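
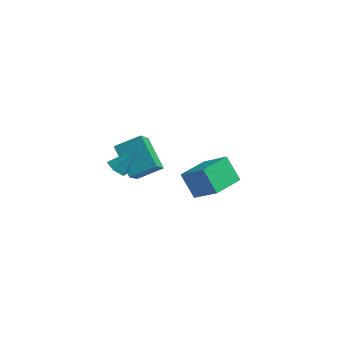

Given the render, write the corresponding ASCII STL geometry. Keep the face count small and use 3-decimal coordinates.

solid 
facet normal -0.565 0.641 0.520
outer loop
vertex -2.451 2.198 -2.612
vertex -1.304 2.793 -2.1
vertex -2.424 3.472 -4.153
endloop
endfacet
facet normal -0.825 -0.428 -0.369
outer loop
vertex -1.396 2.307 -5.1
vertex -2.451 2.198 -2.612
vertex -2.424 3.472 -4.153
endloop
endfacet
facet normal -0.565 0.640 0.520
outer loop
vertex -2.424 3.472 -4.153
vertex -1.304 2.793 -2.1
vertex -1.278 4.068 -3.641
endloop
endfacet
facet normal 0.013 0.637 -0.770
outer loop
vertex -1.278 4.068 -3.641
vertex -1.396 2.307 -5.1
vertex -2.424 3.472 -4.153
endloop
endfacet
facet normal -0.013 -0.638 0.770
outer loop
vertex -2.451 2.198 -2.612
vertex -0.276 1.628 -3.047
vertex -1.304 2.793 -2.1
endloop
endfacet
facet normal -0.825 -0.429 -0.369
outer loop
vertex -1.422 1.032 -3.559
vertex -2.451 2.198 -2.612
vertex -1.396 2.307 -5.1
endloop
endfacet
facet normal -0.013 -0.637 0.771
outer loop
vertex -1.422 1.032 -3.559
vertex -0.276 1.628 -3.047
vertex -2.451 2.198 -2.612
endloop
endfacet
facet normal 0.825 0.428 0.368
outer loop
vertex -1.304 2.793 -2.1
vertex -0.276 1.628 -3.047
vertex -1.278 4.068 -3.641
endloop
endfacet
facet normal 0.013 0.637 -0.770
outer loop
vertex -0.249 2.902 -4.588
vertex -1.396 2.307 -5.1
vertex -1.278 4.068 -3.641
endloop
endfacet
facet normal 0.825 0.429 0.369
outer loop
vertex -1.278 4.068 -3.641
vertex -0.276 1.628 -3.047
vertex -0.249 2.902 -4.588
endloop
endfacet
facet normal 0.565 -0.641 -0.520
outer loop
vertex -0.249 2.902 -4.588
vertex -1.422 1.032 -3.559
vertex -1.396 2.307 -5.1
endloop
endfacet
facet normal 0.565 -0.641 -0.520
outer loop
vertex -0.276 1.628 -3.047
vertex -1.422 1.032 -3.559
vertex -0.249 2.902 -4.588
endloop
endfacet
facet normal -0.545 -0.453 -0.706
outer loop
vertex -0.747 -1.861 0.077
vertex -1.183 -1.905 0.442
vertex -1.134 -1.445 0.109
endloop
endfacet
facet normal 0.641 0.630 -0.439
outer loop
vertex -0.747 -1.861 0.077
vertex -1.134 -1.445 0.109
vertex -0.397 -1.255 1.458
endloop
endfacet
facet normal -0.546 -0.452 -0.705
outer loop
vertex -1.134 -1.445 0.109
vertex -1.183 -1.905 0.442
vertex -1.57 -1.488 0.474
endloop
endfacet
facet normal -0.147 0.987 -0.059
outer loop
vertex -1.134 -1.445 0.109
vertex -1.57 -1.488 0.474
vertex -0.397 -1.255 1.458
endloop
endfacet
facet normal -0.545 -0.451 -0.707
outer loop
vertex -1.57 -1.488 0.474
vertex -1.183 -1.905 0.442
vertex -1.619 -1.949 0.806
endloop
endfacet
facet normal -0.612 0.504 0.610
outer loop
vertex -1.57 -1.488 0.474
vertex -1.619 -1.949 0.806
vertex -0.397 -1.255 1.458
endloop
endfacet
facet normal -0.544 -0.452 -0.707
outer loop
vertex -1.619 -1.949 0.806
vertex -1.183 -1.905 0.442
vertex -1.231 -2.366 0.774
endloop
endfacet
facet normal -0.287 -0.336 0.897
outer loop
vertex -1.619 -1.949 0.806
vertex -1.231 -2.366 0.774
vertex -0.397 -1.255 1.458
endloop
endfacet
facet normal -0.545 -0.452 -0.706
outer loop
vertex -1.231 -2.366 0.774
vertex -1.183 -1.905 0.442
vertex -0.795 -2.322 0.409
endloop
endfacet
facet normal 0.502 -0.694 0.516
outer loop
vertex -1.231 -2.366 0.774
vertex -0.795 -2.322 0.409
vertex -0.397 -1.255 1.458
endloop
endfacet
facet normal -0.545 -0.452 -0.706
outer loop
vertex -0.795 -2.322 0.409
vertex -1.183 -1.905 0.442
vertex -0.747 -1.861 0.077
endloop
endfacet
facet normal 0.966 -0.210 -0.152
outer loop
vertex -0.795 -2.322 0.409
vertex -0.747 -1.861 0.077
vertex -0.397 -1.255 1.458
endloop
endfacet
facet normal -0.644 0.297 -0.706
outer loop
vertex 1.771 -2.38 1.212
vertex 2.527 -1.156 1.037
vertex 2.499 -2.96 0.304
endloop
endfacet
facet normal -0.522 -0.844 0.121
outer loop
vertex 3.593 -3.464 1.503
vertex 1.771 -2.38 1.212
vertex 2.499 -2.96 0.304
endloop
endfacet
facet normal -0.644 0.297 -0.705
outer loop
vertex 2.499 -2.96 0.304
vertex 2.527 -1.156 1.037
vertex 3.255 -1.735 0.129
endloop
endfacet
facet normal 0.560 -0.445 -0.698
outer loop
vertex 3.255 -1.735 0.129
vertex 3.593 -3.464 1.503
vertex 2.499 -2.96 0.304
endloop
endfacet
facet normal -0.560 0.446 0.698
outer loop
vertex 1.771 -2.38 1.212
vertex 3.621 -1.66 2.236
vertex 2.527 -1.156 1.037
endloop
endfacet
facet normal -0.522 -0.845 0.120
outer loop
vertex 2.865 -2.885 2.411
vertex 1.771 -2.38 1.212
vertex 3.593 -3.464 1.503
endloop
endfacet
facet normal -0.560 0.445 0.699
outer loop
vertex 2.865 -2.885 2.411
vertex 3.621 -1.66 2.236
vertex 1.771 -2.38 1.212
endloop
endfacet
facet normal 0.521 0.845 -0.121
outer loop
vertex 2.527 -1.156 1.037
vertex 3.621 -1.66 2.236
vertex 3.255 -1.735 0.129
endloop
endfacet
facet normal 0.560 -0.446 -0.699
outer loop
vertex 4.349 -2.24 1.328
vertex 3.593 -3.464 1.503
vertex 3.255 -1.735 0.129
endloop
endfacet
facet normal 0.522 0.844 -0.121
outer loop
vertex 3.255 -1.735 0.129
vertex 3.621 -1.66 2.236
vertex 4.349 -2.24 1.328
endloop
endfacet
facet normal 0.644 -0.297 0.705
outer loop
vertex 4.349 -2.24 1.328
vertex 2.865 -2.885 2.411
vertex 3.593 -3.464 1.503
endloop
endfacet
facet normal 0.644 -0.296 0.705
outer loop
vertex 3.621 -1.66 2.236
vertex 2.865 -2.885 2.411
vertex 4.349 -2.24 1.328
endloop
endfacet

endsolid


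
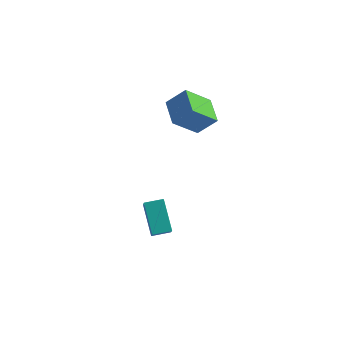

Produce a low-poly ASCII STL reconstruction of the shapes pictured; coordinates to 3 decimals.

solid 
facet normal -0.514 -0.512 0.688
outer loop
vertex 3.89 -1.572 2.222
vertex 3.161 -0.479 2.49
vertex 3.101 -1.895 1.392
endloop
endfacet
facet normal 0.544 -0.815 -0.200
outer loop
vertex 3.939 -1.061 0.27
vertex 3.89 -1.572 2.222
vertex 3.101 -1.895 1.392
endloop
endfacet
facet normal -0.514 -0.512 0.688
outer loop
vertex 3.101 -1.895 1.392
vertex 3.161 -0.479 2.49
vertex 2.372 -0.803 1.66
endloop
endfacet
facet normal -0.663 -0.272 -0.697
outer loop
vertex 2.372 -0.803 1.66
vertex 3.939 -1.061 0.27
vertex 3.101 -1.895 1.392
endloop
endfacet
facet normal 0.663 0.271 0.697
outer loop
vertex 3.89 -1.572 2.222
vertex 3.999 0.355 1.368
vertex 3.161 -0.479 2.49
endloop
endfacet
facet normal 0.545 -0.815 -0.200
outer loop
vertex 4.728 -0.737 1.1
vertex 3.89 -1.572 2.222
vertex 3.939 -1.061 0.27
endloop
endfacet
facet normal 0.663 0.272 0.697
outer loop
vertex 4.728 -0.737 1.1
vertex 3.999 0.355 1.368
vertex 3.89 -1.572 2.222
endloop
endfacet
facet normal -0.544 0.815 0.199
outer loop
vertex 3.161 -0.479 2.49
vertex 3.999 0.355 1.368
vertex 2.372 -0.803 1.66
endloop
endfacet
facet normal -0.663 -0.271 -0.697
outer loop
vertex 3.21 0.032 0.538
vertex 3.939 -1.061 0.27
vertex 2.372 -0.803 1.66
endloop
endfacet
facet normal -0.544 0.815 0.200
outer loop
vertex 2.372 -0.803 1.66
vertex 3.999 0.355 1.368
vertex 3.21 0.032 0.538
endloop
endfacet
facet normal 0.514 0.512 -0.688
outer loop
vertex 3.21 0.032 0.538
vertex 4.728 -0.737 1.1
vertex 3.939 -1.061 0.27
endloop
endfacet
facet normal 0.514 0.512 -0.688
outer loop
vertex 3.999 0.355 1.368
vertex 4.728 -0.737 1.1
vertex 3.21 0.032 0.538
endloop
endfacet
facet normal -0.842 -0.526 -0.121
outer loop
vertex 3.432 -5.128 -3.352
vertex 2.673 -4.156 -2.287
vertex 2.943 -4.036 -4.697
endloop
endfacet
facet normal 0.466 -0.596 -0.654
outer loop
vertex 3.667 -3.584 -4.593
vertex 3.432 -5.128 -3.352
vertex 2.943 -4.036 -4.697
endloop
endfacet
facet normal -0.842 -0.525 -0.121
outer loop
vertex 2.943 -4.036 -4.697
vertex 2.673 -4.156 -2.287
vertex 2.184 -3.064 -3.631
endloop
endfacet
facet normal -0.272 0.607 -0.747
outer loop
vertex 2.184 -3.064 -3.631
vertex 3.667 -3.584 -4.593
vertex 2.943 -4.036 -4.697
endloop
endfacet
facet normal 0.271 -0.607 0.747
outer loop
vertex 3.432 -5.128 -3.352
vertex 3.397 -3.704 -2.183
vertex 2.673 -4.156 -2.287
endloop
endfacet
facet normal 0.465 -0.596 -0.654
outer loop
vertex 4.156 -4.676 -3.249
vertex 3.432 -5.128 -3.352
vertex 3.667 -3.584 -4.593
endloop
endfacet
facet normal 0.272 -0.607 0.747
outer loop
vertex 4.156 -4.676 -3.249
vertex 3.397 -3.704 -2.183
vertex 3.432 -5.128 -3.352
endloop
endfacet
facet normal -0.466 0.596 0.654
outer loop
vertex 2.673 -4.156 -2.287
vertex 3.397 -3.704 -2.183
vertex 2.184 -3.064 -3.631
endloop
endfacet
facet normal -0.272 0.606 -0.747
outer loop
vertex 2.908 -2.612 -3.528
vertex 3.667 -3.584 -4.593
vertex 2.184 -3.064 -3.631
endloop
endfacet
facet normal -0.466 0.597 0.654
outer loop
vertex 2.184 -3.064 -3.631
vertex 3.397 -3.704 -2.183
vertex 2.908 -2.612 -3.528
endloop
endfacet
facet normal 0.842 0.526 0.121
outer loop
vertex 2.908 -2.612 -3.528
vertex 4.156 -4.676 -3.249
vertex 3.667 -3.584 -4.593
endloop
endfacet
facet normal 0.842 0.526 0.120
outer loop
vertex 3.397 -3.704 -2.183
vertex 4.156 -4.676 -3.249
vertex 2.908 -2.612 -3.528
endloop
endfacet

endsolid


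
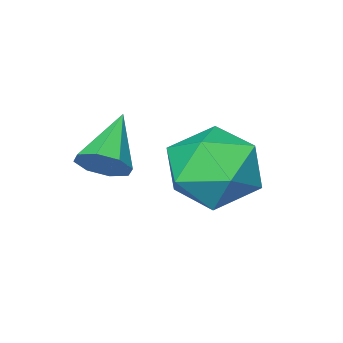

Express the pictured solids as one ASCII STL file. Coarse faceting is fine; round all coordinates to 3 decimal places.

solid 
facet normal 0.693 0.435 -0.575
outer loop
vertex 2.827 -0.208 0.033
vertex 2.564 -0.373 -0.409
vertex 2.547 0.068 -0.096
endloop
endfacet
facet normal -0.019 0.407 0.913
outer loop
vertex 2.827 -0.208 0.033
vertex 2.547 0.068 -0.096
vertex 1.676 -0.927 0.329
endloop
endfacet
facet normal 0.694 0.435 -0.575
outer loop
vertex 2.547 0.068 -0.096
vertex 2.564 -0.373 -0.409
vertex 2.277 0.085 -0.409
endloop
endfacet
facet normal -0.535 0.682 0.499
outer loop
vertex 2.547 0.068 -0.096
vertex 2.277 0.085 -0.409
vertex 1.676 -0.927 0.329
endloop
endfacet
facet normal 0.693 0.434 -0.575
outer loop
vertex 2.277 0.085 -0.409
vertex 2.564 -0.373 -0.409
vertex 2.175 -0.165 -0.721
endloop
endfacet
facet normal -0.882 0.463 -0.083
outer loop
vertex 2.277 0.085 -0.409
vertex 2.175 -0.165 -0.721
vertex 1.676 -0.927 0.329
endloop
endfacet
facet normal 0.693 0.433 -0.576
outer loop
vertex 2.175 -0.165 -0.721
vertex 2.564 -0.373 -0.409
vertex 2.3 -0.537 -0.85
endloop
endfacet
facet normal -0.861 -0.118 -0.495
outer loop
vertex 2.175 -0.165 -0.721
vertex 2.3 -0.537 -0.85
vertex 1.676 -0.927 0.329
endloop
endfacet
facet normal 0.693 0.434 -0.576
outer loop
vertex 2.3 -0.537 -0.85
vertex 2.564 -0.373 -0.409
vertex 2.58 -0.813 -0.721
endloop
endfacet
facet normal -0.484 -0.722 -0.495
outer loop
vertex 2.3 -0.537 -0.85
vertex 2.58 -0.813 -0.721
vertex 1.676 -0.927 0.329
endloop
endfacet
facet normal 0.693 0.434 -0.576
outer loop
vertex 2.58 -0.813 -0.721
vertex 2.564 -0.373 -0.409
vertex 2.85 -0.83 -0.409
endloop
endfacet
facet normal 0.031 -0.996 -0.081
outer loop
vertex 2.58 -0.813 -0.721
vertex 2.85 -0.83 -0.409
vertex 1.676 -0.927 0.329
endloop
endfacet
facet normal 0.694 0.435 -0.573
outer loop
vertex 2.85 -0.83 -0.409
vertex 2.564 -0.373 -0.409
vertex 2.952 -0.58 -0.096
endloop
endfacet
facet normal 0.378 -0.779 0.499
outer loop
vertex 2.85 -0.83 -0.409
vertex 2.952 -0.58 -0.096
vertex 1.676 -0.927 0.329
endloop
endfacet
facet normal 0.695 0.433 -0.575
outer loop
vertex 2.952 -0.58 -0.096
vertex 2.564 -0.373 -0.409
vertex 2.827 -0.208 0.033
endloop
endfacet
facet normal 0.358 -0.196 0.913
outer loop
vertex 2.952 -0.58 -0.096
vertex 2.827 -0.208 0.033
vertex 1.676 -0.927 0.329
endloop
endfacet
facet normal -0.806 0.018 0.591
outer loop
vertex 0.062 0.664 -0.584
vertex 0.589 0.282 0.146
vertex 0.532 1.252 0.039
endloop
endfacet
facet normal -0.831 0.545 0.112
outer loop
vertex 0.062 0.664 -0.584
vertex 0.532 1.252 0.039
vertex 0.534 1.452 -0.918
endloop
endfacet
facet normal -0.803 0.253 -0.539
outer loop
vertex 0.062 0.664 -0.584
vertex 0.534 1.452 -0.918
vertex 0.593 0.605 -1.403
endloop
endfacet
facet normal -0.762 -0.455 -0.461
outer loop
vertex 0.062 0.664 -0.584
vertex 0.593 0.605 -1.403
vertex 0.627 -0.118 -0.746
endloop
endfacet
facet normal -0.764 -0.601 0.237
outer loop
vertex 0.062 0.664 -0.584
vertex 0.627 -0.118 -0.746
vertex 0.589 0.282 0.146
endloop
endfacet
facet normal -0.249 0.948 0.198
outer loop
vertex 0.534 1.452 -0.918
vertex 0.532 1.252 0.039
vertex 1.353 1.558 -0.394
endloop
endfacet
facet normal -0.209 0.095 0.973
outer loop
vertex 0.532 1.252 0.039
vertex 0.589 0.282 0.146
vertex 1.387 0.835 0.263
endloop
endfacet
facet normal -0.139 -0.906 0.400
outer loop
vertex 0.589 0.282 0.146
vertex 0.627 -0.118 -0.746
vertex 1.446 -0.012 -0.222
endloop
endfacet
facet normal -0.135 -0.670 -0.730
outer loop
vertex 0.627 -0.118 -0.746
vertex 0.593 0.605 -1.403
vertex 1.448 0.188 -1.179
endloop
endfacet
facet normal -0.204 0.476 -0.856
outer loop
vertex 0.593 0.605 -1.403
vertex 0.534 1.452 -0.918
vertex 1.391 1.158 -1.286
endloop
endfacet
facet normal 0.762 0.455 0.461
outer loop
vertex 1.918 0.776 -0.556
vertex 1.353 1.558 -0.394
vertex 1.387 0.835 0.263
endloop
endfacet
facet normal 0.803 -0.253 0.539
outer loop
vertex 1.918 0.776 -0.556
vertex 1.387 0.835 0.263
vertex 1.446 -0.012 -0.222
endloop
endfacet
facet normal 0.831 -0.545 -0.112
outer loop
vertex 1.918 0.776 -0.556
vertex 1.446 -0.012 -0.222
vertex 1.448 0.188 -1.179
endloop
endfacet
facet normal 0.806 -0.018 -0.591
outer loop
vertex 1.918 0.776 -0.556
vertex 1.448 0.188 -1.179
vertex 1.391 1.158 -1.286
endloop
endfacet
facet normal 0.764 0.601 -0.237
outer loop
vertex 1.918 0.776 -0.556
vertex 1.391 1.158 -1.286
vertex 1.353 1.558 -0.394
endloop
endfacet
facet normal 0.135 0.670 0.730
outer loop
vertex 1.387 0.835 0.263
vertex 1.353 1.558 -0.394
vertex 0.532 1.252 0.039
endloop
endfacet
facet normal 0.204 -0.476 0.856
outer loop
vertex 1.446 -0.012 -0.222
vertex 1.387 0.835 0.263
vertex 0.589 0.282 0.146
endloop
endfacet
facet normal 0.249 -0.948 -0.198
outer loop
vertex 1.448 0.188 -1.179
vertex 1.446 -0.012 -0.222
vertex 0.627 -0.118 -0.746
endloop
endfacet
facet normal 0.209 -0.095 -0.973
outer loop
vertex 1.391 1.158 -1.286
vertex 1.448 0.188 -1.179
vertex 0.593 0.605 -1.403
endloop
endfacet
facet normal 0.139 0.906 -0.400
outer loop
vertex 1.353 1.558 -0.394
vertex 1.391 1.158 -1.286
vertex 0.534 1.452 -0.918
endloop
endfacet

endsolid


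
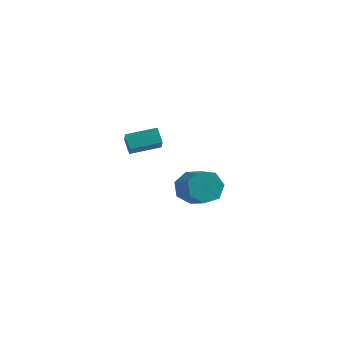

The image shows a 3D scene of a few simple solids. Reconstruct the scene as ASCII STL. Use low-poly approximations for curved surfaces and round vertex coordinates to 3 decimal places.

solid 
facet normal -0.545 0.630 -0.553
outer loop
vertex -1.035 3.215 -3.919
vertex -1.669 3.239 -3.267
vertex -0.942 3.777 -3.371
endloop
endfacet
facet normal 0.830 0.312 -0.461
outer loop
vertex -1.035 3.215 -3.919
vertex -0.942 3.777 -3.371
vertex -0.136 2.177 -3.004
endloop
endfacet
facet normal 0.831 0.313 -0.461
outer loop
vertex -0.136 2.177 -3.004
vertex -0.942 3.777 -3.371
vertex -0.044 2.738 -2.457
endloop
endfacet
facet normal 0.544 -0.630 0.554
outer loop
vertex -0.136 2.177 -3.004
vertex -0.044 2.738 -2.457
vertex -0.771 2.201 -2.353
endloop
endfacet
facet normal -0.545 0.629 -0.555
outer loop
vertex -0.942 3.777 -3.371
vertex -1.669 3.239 -3.267
vertex -1.398 3.934 -2.745
endloop
endfacet
facet normal 0.609 0.751 0.255
outer loop
vertex -0.942 3.777 -3.371
vertex -1.398 3.934 -2.745
vertex -0.044 2.738 -2.457
endloop
endfacet
facet normal 0.609 0.751 0.254
outer loop
vertex -0.044 2.738 -2.457
vertex -1.398 3.934 -2.745
vertex -0.499 2.895 -1.831
endloop
endfacet
facet normal 0.545 -0.630 0.554
outer loop
vertex -0.044 2.738 -2.457
vertex -0.499 2.895 -1.831
vertex -0.771 2.201 -2.353
endloop
endfacet
facet normal -0.545 0.629 -0.555
outer loop
vertex -1.398 3.934 -2.745
vertex -1.669 3.239 -3.267
vertex -2.058 3.568 -2.512
endloop
endfacet
facet normal -0.071 0.624 0.779
outer loop
vertex -1.398 3.934 -2.745
vertex -2.058 3.568 -2.512
vertex -0.499 2.895 -1.831
endloop
endfacet
facet normal -0.071 0.624 0.779
outer loop
vertex -0.499 2.895 -1.831
vertex -2.058 3.568 -2.512
vertex -1.159 2.529 -1.598
endloop
endfacet
facet normal 0.545 -0.630 0.554
outer loop
vertex -0.499 2.895 -1.831
vertex -1.159 2.529 -1.598
vertex -0.771 2.201 -2.353
endloop
endfacet
facet normal -0.545 0.629 -0.555
outer loop
vertex -2.058 3.568 -2.512
vertex -1.669 3.239 -3.267
vertex -2.425 2.954 -2.848
endloop
endfacet
facet normal -0.698 0.026 0.716
outer loop
vertex -2.058 3.568 -2.512
vertex -2.425 2.954 -2.848
vertex -1.159 2.529 -1.598
endloop
endfacet
facet normal -0.698 0.026 0.716
outer loop
vertex -1.159 2.529 -1.598
vertex -2.425 2.954 -2.848
vertex -1.526 1.916 -1.934
endloop
endfacet
facet normal 0.545 -0.630 0.554
outer loop
vertex -1.159 2.529 -1.598
vertex -1.526 1.916 -1.934
vertex -0.771 2.201 -2.353
endloop
endfacet
facet normal -0.544 0.630 -0.553
outer loop
vertex -2.425 2.954 -2.848
vertex -1.669 3.239 -3.267
vertex -2.224 2.556 -3.499
endloop
endfacet
facet normal -0.799 -0.591 0.115
outer loop
vertex -2.425 2.954 -2.848
vertex -2.224 2.556 -3.499
vertex -1.526 1.916 -1.934
endloop
endfacet
facet normal -0.799 -0.590 0.115
outer loop
vertex -1.526 1.916 -1.934
vertex -2.224 2.556 -3.499
vertex -1.325 1.517 -2.585
endloop
endfacet
facet normal 0.545 -0.629 0.554
outer loop
vertex -1.526 1.916 -1.934
vertex -1.325 1.517 -2.585
vertex -0.771 2.201 -2.353
endloop
endfacet
facet normal -0.544 0.630 -0.553
outer loop
vertex -2.224 2.556 -3.499
vertex -1.669 3.239 -3.267
vertex -1.605 2.672 -3.976
endloop
endfacet
facet normal -0.299 -0.763 -0.573
outer loop
vertex -2.224 2.556 -3.499
vertex -1.605 2.672 -3.976
vertex -1.325 1.517 -2.585
endloop
endfacet
facet normal -0.298 -0.763 -0.574
outer loop
vertex -1.325 1.517 -2.585
vertex -1.605 2.672 -3.976
vertex -0.706 1.633 -3.061
endloop
endfacet
facet normal 0.544 -0.629 0.555
outer loop
vertex -1.325 1.517 -2.585
vertex -0.706 1.633 -3.061
vertex -0.771 2.201 -2.353
endloop
endfacet
facet normal -0.545 0.630 -0.553
outer loop
vertex -1.605 2.672 -3.976
vertex -1.669 3.239 -3.267
vertex -1.035 3.215 -3.919
endloop
endfacet
facet normal 0.427 -0.361 -0.829
outer loop
vertex -1.605 2.672 -3.976
vertex -1.035 3.215 -3.919
vertex -0.706 1.633 -3.061
endloop
endfacet
facet normal 0.427 -0.361 -0.829
outer loop
vertex -0.706 1.633 -3.061
vertex -1.035 3.215 -3.919
vertex -0.136 2.177 -3.004
endloop
endfacet
facet normal 0.545 -0.629 0.555
outer loop
vertex -0.706 1.633 -3.061
vertex -0.136 2.177 -3.004
vertex -0.771 2.201 -2.353
endloop
endfacet
facet normal -0.862 -0.488 -0.137
outer loop
vertex -2.935 -2.29 2.668
vertex -3.302 -1.787 3.186
vertex -3.153 -1.702 1.942
endloop
endfacet
facet normal 0.453 -0.621 -0.639
outer loop
vertex -1.938 -1.013 2.134
vertex -2.935 -2.29 2.668
vertex -3.153 -1.702 1.942
endloop
endfacet
facet normal -0.862 -0.488 -0.137
outer loop
vertex -3.153 -1.702 1.942
vertex -3.302 -1.787 3.186
vertex -3.52 -1.199 2.459
endloop
endfacet
facet normal -0.228 0.612 -0.757
outer loop
vertex -3.52 -1.199 2.459
vertex -1.938 -1.013 2.134
vertex -3.153 -1.702 1.942
endloop
endfacet
facet normal 0.228 -0.613 0.757
outer loop
vertex -2.935 -2.29 2.668
vertex -2.087 -1.098 3.378
vertex -3.302 -1.787 3.186
endloop
endfacet
facet normal 0.454 -0.621 -0.639
outer loop
vertex -1.72 -1.601 2.861
vertex -2.935 -2.29 2.668
vertex -1.938 -1.013 2.134
endloop
endfacet
facet normal 0.227 -0.613 0.757
outer loop
vertex -1.72 -1.601 2.861
vertex -2.087 -1.098 3.378
vertex -2.935 -2.29 2.668
endloop
endfacet
facet normal -0.453 0.622 0.639
outer loop
vertex -3.302 -1.787 3.186
vertex -2.087 -1.098 3.378
vertex -3.52 -1.199 2.459
endloop
endfacet
facet normal -0.228 0.613 -0.757
outer loop
vertex -2.305 -0.51 2.652
vertex -1.938 -1.013 2.134
vertex -3.52 -1.199 2.459
endloop
endfacet
facet normal -0.454 0.621 0.639
outer loop
vertex -3.52 -1.199 2.459
vertex -2.087 -1.098 3.378
vertex -2.305 -0.51 2.652
endloop
endfacet
facet normal 0.862 0.488 0.136
outer loop
vertex -2.305 -0.51 2.652
vertex -1.72 -1.601 2.861
vertex -1.938 -1.013 2.134
endloop
endfacet
facet normal 0.862 0.488 0.137
outer loop
vertex -2.087 -1.098 3.378
vertex -1.72 -1.601 2.861
vertex -2.305 -0.51 2.652
endloop
endfacet

endsolid


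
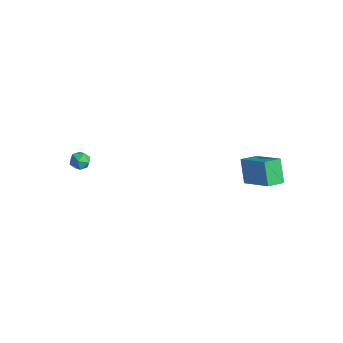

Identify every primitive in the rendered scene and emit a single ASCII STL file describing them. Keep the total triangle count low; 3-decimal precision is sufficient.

solid 
facet normal -0.523 0.258 0.812
outer loop
vertex 3.448 3.265 3.466
vertex 3.559 4.259 3.222
vertex 1.656 3.187 2.336
endloop
endfacet
facet normal -0.107 -0.966 0.237
outer loop
vertex 2.441 2.801 1.118
vertex 3.448 3.265 3.466
vertex 1.656 3.187 2.336
endloop
endfacet
facet normal -0.523 0.258 0.812
outer loop
vertex 1.656 3.187 2.336
vertex 3.559 4.259 3.222
vertex 1.767 4.181 2.092
endloop
endfacet
facet normal -0.845 -0.036 -0.533
outer loop
vertex 1.767 4.181 2.092
vertex 2.441 2.801 1.118
vertex 1.656 3.187 2.336
endloop
endfacet
facet normal 0.845 0.036 0.533
outer loop
vertex 3.448 3.265 3.466
vertex 4.344 3.873 2.004
vertex 3.559 4.259 3.222
endloop
endfacet
facet normal -0.107 -0.966 0.237
outer loop
vertex 4.233 2.879 2.248
vertex 3.448 3.265 3.466
vertex 2.441 2.801 1.118
endloop
endfacet
facet normal 0.845 0.036 0.533
outer loop
vertex 4.233 2.879 2.248
vertex 4.344 3.873 2.004
vertex 3.448 3.265 3.466
endloop
endfacet
facet normal 0.107 0.966 -0.237
outer loop
vertex 3.559 4.259 3.222
vertex 4.344 3.873 2.004
vertex 1.767 4.181 2.092
endloop
endfacet
facet normal -0.845 -0.036 -0.533
outer loop
vertex 2.552 3.795 0.874
vertex 2.441 2.801 1.118
vertex 1.767 4.181 2.092
endloop
endfacet
facet normal 0.107 0.966 -0.237
outer loop
vertex 1.767 4.181 2.092
vertex 4.344 3.873 2.004
vertex 2.552 3.795 0.874
endloop
endfacet
facet normal 0.523 -0.258 -0.812
outer loop
vertex 2.552 3.795 0.874
vertex 4.233 2.879 2.248
vertex 2.441 2.801 1.118
endloop
endfacet
facet normal 0.523 -0.258 -0.812
outer loop
vertex 4.344 3.873 2.004
vertex 4.233 2.879 2.248
vertex 2.552 3.795 0.874
endloop
endfacet
facet normal -0.489 0.237 0.840
outer loop
vertex -4.304 -2.887 2.033
vertex -4.162 -3.462 2.278
vertex -3.764 -2.967 2.37
endloop
endfacet
facet normal -0.211 0.819 0.533
outer loop
vertex -4.304 -2.887 2.033
vertex -3.764 -2.967 2.37
vertex -3.758 -2.616 1.833
endloop
endfacet
facet normal -0.477 0.870 -0.125
outer loop
vertex -4.304 -2.887 2.033
vertex -3.758 -2.616 1.833
vertex -4.152 -2.893 1.41
endloop
endfacet
facet normal -0.920 0.319 -0.228
outer loop
vertex -4.304 -2.887 2.033
vertex -4.152 -2.893 1.41
vertex -4.402 -3.417 1.685
endloop
endfacet
facet normal -0.926 -0.071 0.370
outer loop
vertex -4.304 -2.887 2.033
vertex -4.402 -3.417 1.685
vertex -4.162 -3.462 2.278
endloop
endfacet
facet normal 0.493 0.726 0.480
outer loop
vertex -3.758 -2.616 1.833
vertex -3.764 -2.967 2.37
vertex -3.278 -3.023 1.955
endloop
endfacet
facet normal 0.045 -0.217 0.975
outer loop
vertex -3.764 -2.967 2.37
vertex -4.162 -3.462 2.278
vertex -3.528 -3.547 2.23
endloop
endfacet
facet normal -0.663 -0.718 0.214
outer loop
vertex -4.162 -3.462 2.278
vertex -4.402 -3.417 1.685
vertex -3.922 -3.824 1.807
endloop
endfacet
facet normal -0.653 -0.084 -0.753
outer loop
vertex -4.402 -3.417 1.685
vertex -4.152 -2.893 1.41
vertex -3.916 -3.473 1.27
endloop
endfacet
facet normal 0.064 0.807 -0.588
outer loop
vertex -4.152 -2.893 1.41
vertex -3.758 -2.616 1.833
vertex -3.518 -2.978 1.362
endloop
endfacet
facet normal 0.920 -0.319 0.228
outer loop
vertex -3.376 -3.553 1.607
vertex -3.278 -3.023 1.955
vertex -3.528 -3.547 2.23
endloop
endfacet
facet normal 0.477 -0.870 0.125
outer loop
vertex -3.376 -3.553 1.607
vertex -3.528 -3.547 2.23
vertex -3.922 -3.824 1.807
endloop
endfacet
facet normal 0.211 -0.819 -0.533
outer loop
vertex -3.376 -3.553 1.607
vertex -3.922 -3.824 1.807
vertex -3.916 -3.473 1.27
endloop
endfacet
facet normal 0.489 -0.237 -0.840
outer loop
vertex -3.376 -3.553 1.607
vertex -3.916 -3.473 1.27
vertex -3.518 -2.978 1.362
endloop
endfacet
facet normal 0.926 0.071 -0.370
outer loop
vertex -3.376 -3.553 1.607
vertex -3.518 -2.978 1.362
vertex -3.278 -3.023 1.955
endloop
endfacet
facet normal 0.653 0.084 0.753
outer loop
vertex -3.528 -3.547 2.23
vertex -3.278 -3.023 1.955
vertex -3.764 -2.967 2.37
endloop
endfacet
facet normal -0.064 -0.807 0.588
outer loop
vertex -3.922 -3.824 1.807
vertex -3.528 -3.547 2.23
vertex -4.162 -3.462 2.278
endloop
endfacet
facet normal -0.493 -0.726 -0.480
outer loop
vertex -3.916 -3.473 1.27
vertex -3.922 -3.824 1.807
vertex -4.402 -3.417 1.685
endloop
endfacet
facet normal -0.045 0.217 -0.975
outer loop
vertex -3.518 -2.978 1.362
vertex -3.916 -3.473 1.27
vertex -4.152 -2.893 1.41
endloop
endfacet
facet normal 0.663 0.718 -0.214
outer loop
vertex -3.278 -3.023 1.955
vertex -3.518 -2.978 1.362
vertex -3.758 -2.616 1.833
endloop
endfacet

endsolid


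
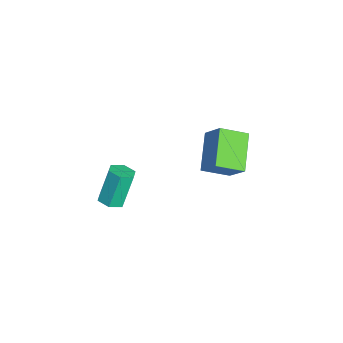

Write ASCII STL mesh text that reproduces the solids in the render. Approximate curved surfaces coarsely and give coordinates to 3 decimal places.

solid 
facet normal -0.520 -0.399 -0.755
outer loop
vertex -3.787 3.185 -0.304
vertex -3.89 4.412 -0.881
vertex -2.187 2.878 -1.243
endloop
endfacet
facet normal 0.075 -0.903 0.424
outer loop
vertex -1.47 3.428 -0.199
vertex -3.787 3.185 -0.304
vertex -2.187 2.878 -1.243
endloop
endfacet
facet normal -0.519 -0.398 -0.756
outer loop
vertex -2.187 2.878 -1.243
vertex -3.89 4.412 -0.881
vertex -2.29 4.106 -1.819
endloop
endfacet
facet normal 0.851 -0.163 -0.499
outer loop
vertex -2.29 4.106 -1.819
vertex -1.47 3.428 -0.199
vertex -2.187 2.878 -1.243
endloop
endfacet
facet normal -0.851 0.163 0.499
outer loop
vertex -3.787 3.185 -0.304
vertex -3.173 4.962 0.163
vertex -3.89 4.412 -0.881
endloop
endfacet
facet normal 0.076 -0.903 0.423
outer loop
vertex -3.07 3.734 0.739
vertex -3.787 3.185 -0.304
vertex -1.47 3.428 -0.199
endloop
endfacet
facet normal -0.851 0.163 0.499
outer loop
vertex -3.07 3.734 0.739
vertex -3.173 4.962 0.163
vertex -3.787 3.185 -0.304
endloop
endfacet
facet normal -0.076 0.903 -0.424
outer loop
vertex -3.89 4.412 -0.881
vertex -3.173 4.962 0.163
vertex -2.29 4.106 -1.819
endloop
endfacet
facet normal 0.851 -0.163 -0.499
outer loop
vertex -1.573 4.655 -0.776
vertex -1.47 3.428 -0.199
vertex -2.29 4.106 -1.819
endloop
endfacet
facet normal -0.075 0.903 -0.423
outer loop
vertex -2.29 4.106 -1.819
vertex -3.173 4.962 0.163
vertex -1.573 4.655 -0.776
endloop
endfacet
facet normal 0.519 0.399 0.756
outer loop
vertex -1.573 4.655 -0.776
vertex -3.07 3.734 0.739
vertex -1.47 3.428 -0.199
endloop
endfacet
facet normal 0.520 0.398 0.756
outer loop
vertex -3.173 4.962 0.163
vertex -3.07 3.734 0.739
vertex -1.573 4.655 -0.776
endloop
endfacet
facet normal 0.255 -0.295 -0.921
outer loop
vertex 2.835 -1.063 2.087
vertex 2.303 -0.965 1.908
vertex 2.692 -0.55 1.883
endloop
endfacet
facet normal 0.934 0.322 0.155
outer loop
vertex 2.835 -1.063 2.087
vertex 2.692 -0.55 1.883
vertex 2.43 -0.592 3.551
endloop
endfacet
facet normal 0.934 0.322 0.155
outer loop
vertex 2.43 -0.592 3.551
vertex 2.692 -0.55 1.883
vertex 2.287 -0.079 3.346
endloop
endfacet
facet normal -0.255 0.297 0.920
outer loop
vertex 2.43 -0.592 3.551
vertex 2.287 -0.079 3.346
vertex 1.897 -0.495 3.372
endloop
endfacet
facet normal 0.256 -0.295 -0.921
outer loop
vertex 2.692 -0.55 1.883
vertex 2.303 -0.965 1.908
vertex 2.16 -0.453 1.704
endloop
endfacet
facet normal 0.250 0.940 -0.233
outer loop
vertex 2.692 -0.55 1.883
vertex 2.16 -0.453 1.704
vertex 2.287 -0.079 3.346
endloop
endfacet
facet normal 0.250 0.940 -0.233
outer loop
vertex 2.287 -0.079 3.346
vertex 2.16 -0.453 1.704
vertex 1.755 0.018 3.167
endloop
endfacet
facet normal -0.255 0.297 0.920
outer loop
vertex 2.287 -0.079 3.346
vertex 1.755 0.018 3.167
vertex 1.897 -0.495 3.372
endloop
endfacet
facet normal 0.255 -0.295 -0.921
outer loop
vertex 2.16 -0.453 1.704
vertex 2.303 -0.965 1.908
vertex 1.77 -0.868 1.729
endloop
endfacet
facet normal -0.683 0.619 -0.388
outer loop
vertex 2.16 -0.453 1.704
vertex 1.77 -0.868 1.729
vertex 1.755 0.018 3.167
endloop
endfacet
facet normal -0.684 0.618 -0.388
outer loop
vertex 1.755 0.018 3.167
vertex 1.77 -0.868 1.729
vertex 1.365 -0.397 3.193
endloop
endfacet
facet normal -0.255 0.297 0.920
outer loop
vertex 1.755 0.018 3.167
vertex 1.365 -0.397 3.193
vertex 1.897 -0.495 3.372
endloop
endfacet
facet normal 0.255 -0.297 -0.920
outer loop
vertex 1.77 -0.868 1.729
vertex 2.303 -0.965 1.908
vertex 1.913 -1.381 1.934
endloop
endfacet
facet normal -0.934 -0.322 -0.155
outer loop
vertex 1.77 -0.868 1.729
vertex 1.913 -1.381 1.934
vertex 1.365 -0.397 3.193
endloop
endfacet
facet normal -0.934 -0.322 -0.155
outer loop
vertex 1.365 -0.397 3.193
vertex 1.913 -1.381 1.934
vertex 1.508 -0.91 3.397
endloop
endfacet
facet normal -0.255 0.295 0.921
outer loop
vertex 1.365 -0.397 3.193
vertex 1.508 -0.91 3.397
vertex 1.897 -0.495 3.372
endloop
endfacet
facet normal 0.255 -0.297 -0.920
outer loop
vertex 1.913 -1.381 1.934
vertex 2.303 -0.965 1.908
vertex 2.445 -1.478 2.113
endloop
endfacet
facet normal -0.250 -0.940 0.233
outer loop
vertex 1.913 -1.381 1.934
vertex 2.445 -1.478 2.113
vertex 1.508 -0.91 3.397
endloop
endfacet
facet normal -0.250 -0.940 0.233
outer loop
vertex 1.508 -0.91 3.397
vertex 2.445 -1.478 2.113
vertex 2.04 -1.007 3.576
endloop
endfacet
facet normal -0.256 0.295 0.921
outer loop
vertex 1.508 -0.91 3.397
vertex 2.04 -1.007 3.576
vertex 1.897 -0.495 3.372
endloop
endfacet
facet normal 0.255 -0.297 -0.920
outer loop
vertex 2.445 -1.478 2.113
vertex 2.303 -0.965 1.908
vertex 2.835 -1.063 2.087
endloop
endfacet
facet normal 0.684 -0.618 0.388
outer loop
vertex 2.445 -1.478 2.113
vertex 2.835 -1.063 2.087
vertex 2.04 -1.007 3.576
endloop
endfacet
facet normal 0.683 -0.619 0.388
outer loop
vertex 2.04 -1.007 3.576
vertex 2.835 -1.063 2.087
vertex 2.43 -0.592 3.551
endloop
endfacet
facet normal -0.255 0.295 0.921
outer loop
vertex 2.04 -1.007 3.576
vertex 2.43 -0.592 3.551
vertex 1.897 -0.495 3.372
endloop
endfacet

endsolid


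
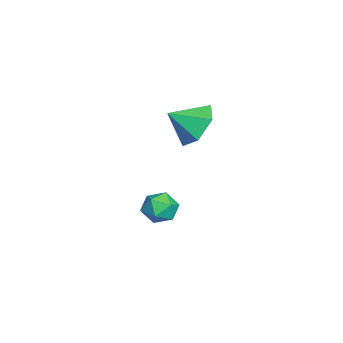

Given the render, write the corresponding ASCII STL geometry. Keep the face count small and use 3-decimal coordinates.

solid 
facet normal -0.701 0.580 0.415
outer loop
vertex 3.232 -0.426 -3.436
vertex 2.739 -1.0 -3.466
vertex 3.177 -0.908 -2.855
endloop
endfacet
facet normal -0.049 0.771 0.635
outer loop
vertex 3.232 -0.426 -3.436
vertex 3.177 -0.908 -2.855
vertex 3.858 -0.673 -3.088
endloop
endfacet
facet normal 0.338 0.939 0.059
outer loop
vertex 3.232 -0.426 -3.436
vertex 3.858 -0.673 -3.088
vertex 3.84 -0.619 -3.843
endloop
endfacet
facet normal -0.075 0.853 -0.516
outer loop
vertex 3.232 -0.426 -3.436
vertex 3.84 -0.619 -3.843
vertex 3.149 -0.821 -4.077
endloop
endfacet
facet normal -0.717 0.631 -0.296
outer loop
vertex 3.232 -0.426 -3.436
vertex 3.149 -0.821 -4.077
vertex 2.739 -1.0 -3.466
endloop
endfacet
facet normal 0.253 0.204 0.946
outer loop
vertex 3.858 -0.673 -3.088
vertex 3.177 -0.908 -2.855
vertex 3.751 -1.399 -2.903
endloop
endfacet
facet normal -0.801 -0.105 0.590
outer loop
vertex 3.177 -0.908 -2.855
vertex 2.739 -1.0 -3.466
vertex 3.06 -1.601 -3.137
endloop
endfacet
facet normal -0.827 -0.021 -0.561
outer loop
vertex 2.739 -1.0 -3.466
vertex 3.149 -0.821 -4.077
vertex 3.042 -1.547 -3.892
endloop
endfacet
facet normal 0.212 0.337 -0.917
outer loop
vertex 3.149 -0.821 -4.077
vertex 3.84 -0.619 -3.843
vertex 3.723 -1.312 -4.125
endloop
endfacet
facet normal 0.879 0.477 0.013
outer loop
vertex 3.84 -0.619 -3.843
vertex 3.858 -0.673 -3.088
vertex 4.161 -1.22 -3.514
endloop
endfacet
facet normal 0.075 -0.853 0.516
outer loop
vertex 3.668 -1.794 -3.544
vertex 3.751 -1.399 -2.903
vertex 3.06 -1.601 -3.137
endloop
endfacet
facet normal -0.338 -0.939 -0.059
outer loop
vertex 3.668 -1.794 -3.544
vertex 3.06 -1.601 -3.137
vertex 3.042 -1.547 -3.892
endloop
endfacet
facet normal 0.049 -0.771 -0.635
outer loop
vertex 3.668 -1.794 -3.544
vertex 3.042 -1.547 -3.892
vertex 3.723 -1.312 -4.125
endloop
endfacet
facet normal 0.701 -0.580 -0.415
outer loop
vertex 3.668 -1.794 -3.544
vertex 3.723 -1.312 -4.125
vertex 4.161 -1.22 -3.514
endloop
endfacet
facet normal 0.717 -0.631 0.296
outer loop
vertex 3.668 -1.794 -3.544
vertex 4.161 -1.22 -3.514
vertex 3.751 -1.399 -2.903
endloop
endfacet
facet normal -0.212 -0.337 0.917
outer loop
vertex 3.06 -1.601 -3.137
vertex 3.751 -1.399 -2.903
vertex 3.177 -0.908 -2.855
endloop
endfacet
facet normal -0.879 -0.477 -0.013
outer loop
vertex 3.042 -1.547 -3.892
vertex 3.06 -1.601 -3.137
vertex 2.739 -1.0 -3.466
endloop
endfacet
facet normal -0.253 -0.204 -0.946
outer loop
vertex 3.723 -1.312 -4.125
vertex 3.042 -1.547 -3.892
vertex 3.149 -0.821 -4.077
endloop
endfacet
facet normal 0.801 0.105 -0.590
outer loop
vertex 4.161 -1.22 -3.514
vertex 3.723 -1.312 -4.125
vertex 3.84 -0.619 -3.843
endloop
endfacet
facet normal 0.827 0.021 0.561
outer loop
vertex 3.751 -1.399 -2.903
vertex 4.161 -1.22 -3.514
vertex 3.858 -0.673 -3.088
endloop
endfacet
facet normal -0.191 0.809 -0.556
outer loop
vertex 4.388 0.774 1.543
vertex 3.802 0.212 0.926
vertex 3.392 0.673 1.738
endloop
endfacet
facet normal 0.192 0.002 0.981
outer loop
vertex 4.388 0.774 1.543
vertex 3.392 0.673 1.738
vertex 4.038 -0.792 1.614
endloop
endfacet
facet normal -0.191 0.809 -0.556
outer loop
vertex 3.392 0.673 1.738
vertex 3.802 0.212 0.926
vertex 2.806 0.111 1.121
endloop
endfacet
facet normal -0.537 -0.304 0.787
outer loop
vertex 3.392 0.673 1.738
vertex 2.806 0.111 1.121
vertex 4.038 -0.792 1.614
endloop
endfacet
facet normal -0.191 0.810 -0.555
outer loop
vertex 2.806 0.111 1.121
vertex 3.802 0.212 0.926
vertex 3.215 -0.35 0.308
endloop
endfacet
facet normal -0.619 -0.775 0.128
outer loop
vertex 2.806 0.111 1.121
vertex 3.215 -0.35 0.308
vertex 4.038 -0.792 1.614
endloop
endfacet
facet normal -0.191 0.810 -0.555
outer loop
vertex 3.215 -0.35 0.308
vertex 3.802 0.212 0.926
vertex 4.211 -0.249 0.113
endloop
endfacet
facet normal 0.029 -0.941 -0.337
outer loop
vertex 3.215 -0.35 0.308
vertex 4.211 -0.249 0.113
vertex 4.038 -0.792 1.614
endloop
endfacet
facet normal -0.191 0.809 -0.555
outer loop
vertex 4.211 -0.249 0.113
vertex 3.802 0.212 0.926
vertex 4.798 0.313 0.73
endloop
endfacet
facet normal 0.759 -0.636 -0.143
outer loop
vertex 4.211 -0.249 0.113
vertex 4.798 0.313 0.73
vertex 4.038 -0.792 1.614
endloop
endfacet
facet normal -0.191 0.809 -0.555
outer loop
vertex 4.798 0.313 0.73
vertex 3.802 0.212 0.926
vertex 4.388 0.774 1.543
endloop
endfacet
facet normal 0.840 -0.164 0.517
outer loop
vertex 4.798 0.313 0.73
vertex 4.388 0.774 1.543
vertex 4.038 -0.792 1.614
endloop
endfacet

endsolid


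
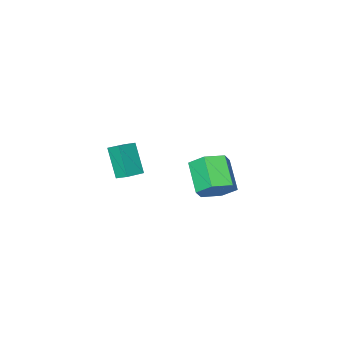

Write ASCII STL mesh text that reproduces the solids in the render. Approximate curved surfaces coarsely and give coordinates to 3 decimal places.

solid 
facet normal 0.285 0.641 -0.713
outer loop
vertex 4.278 2.897 3.273
vertex 3.249 3.281 3.207
vertex 3.964 3.74 3.906
endloop
endfacet
facet normal 0.915 0.039 0.401
outer loop
vertex 4.278 2.897 3.273
vertex 3.964 3.74 3.906
vertex 3.7 1.595 4.719
endloop
endfacet
facet normal 0.915 0.040 0.402
outer loop
vertex 3.7 1.595 4.719
vertex 3.964 3.74 3.906
vertex 3.385 2.438 5.352
endloop
endfacet
facet normal -0.285 -0.641 0.712
outer loop
vertex 3.7 1.595 4.719
vertex 3.385 2.438 5.352
vertex 2.671 1.979 4.653
endloop
endfacet
facet normal 0.285 0.641 -0.713
outer loop
vertex 3.964 3.74 3.906
vertex 3.249 3.281 3.207
vertex 2.935 4.124 3.84
endloop
endfacet
facet normal 0.210 0.683 0.699
outer loop
vertex 3.964 3.74 3.906
vertex 2.935 4.124 3.84
vertex 3.385 2.438 5.352
endloop
endfacet
facet normal 0.210 0.683 0.699
outer loop
vertex 3.385 2.438 5.352
vertex 2.935 4.124 3.84
vertex 2.357 2.822 5.286
endloop
endfacet
facet normal -0.285 -0.641 0.712
outer loop
vertex 3.385 2.438 5.352
vertex 2.357 2.822 5.286
vertex 2.671 1.979 4.653
endloop
endfacet
facet normal 0.285 0.641 -0.713
outer loop
vertex 2.935 4.124 3.84
vertex 3.249 3.281 3.207
vertex 2.22 3.665 3.141
endloop
endfacet
facet normal -0.705 0.644 0.298
outer loop
vertex 2.935 4.124 3.84
vertex 2.22 3.665 3.141
vertex 2.357 2.822 5.286
endloop
endfacet
facet normal -0.705 0.644 0.298
outer loop
vertex 2.357 2.822 5.286
vertex 2.22 3.665 3.141
vertex 1.642 2.363 4.587
endloop
endfacet
facet normal -0.285 -0.641 0.713
outer loop
vertex 2.357 2.822 5.286
vertex 1.642 2.363 4.587
vertex 2.671 1.979 4.653
endloop
endfacet
facet normal 0.285 0.641 -0.712
outer loop
vertex 2.22 3.665 3.141
vertex 3.249 3.281 3.207
vertex 2.535 2.822 2.508
endloop
endfacet
facet normal -0.915 -0.040 -0.402
outer loop
vertex 2.22 3.665 3.141
vertex 2.535 2.822 2.508
vertex 1.642 2.363 4.587
endloop
endfacet
facet normal -0.915 -0.039 -0.402
outer loop
vertex 1.642 2.363 4.587
vertex 2.535 2.822 2.508
vertex 1.956 1.52 3.954
endloop
endfacet
facet normal -0.285 -0.641 0.713
outer loop
vertex 1.642 2.363 4.587
vertex 1.956 1.52 3.954
vertex 2.671 1.979 4.653
endloop
endfacet
facet normal 0.285 0.641 -0.712
outer loop
vertex 2.535 2.822 2.508
vertex 3.249 3.281 3.207
vertex 3.563 2.438 2.574
endloop
endfacet
facet normal -0.210 -0.683 -0.699
outer loop
vertex 2.535 2.822 2.508
vertex 3.563 2.438 2.574
vertex 1.956 1.52 3.954
endloop
endfacet
facet normal -0.210 -0.683 -0.699
outer loop
vertex 1.956 1.52 3.954
vertex 3.563 2.438 2.574
vertex 2.985 1.136 4.02
endloop
endfacet
facet normal -0.285 -0.641 0.713
outer loop
vertex 1.956 1.52 3.954
vertex 2.985 1.136 4.02
vertex 2.671 1.979 4.653
endloop
endfacet
facet normal 0.285 0.641 -0.713
outer loop
vertex 3.563 2.438 2.574
vertex 3.249 3.281 3.207
vertex 4.278 2.897 3.273
endloop
endfacet
facet normal 0.705 -0.644 -0.298
outer loop
vertex 3.563 2.438 2.574
vertex 4.278 2.897 3.273
vertex 2.985 1.136 4.02
endloop
endfacet
facet normal 0.705 -0.644 -0.298
outer loop
vertex 2.985 1.136 4.02
vertex 4.278 2.897 3.273
vertex 3.7 1.595 4.719
endloop
endfacet
facet normal -0.285 -0.641 0.713
outer loop
vertex 2.985 1.136 4.02
vertex 3.7 1.595 4.719
vertex 2.671 1.979 4.653
endloop
endfacet
facet normal -0.977 -0.168 -0.128
outer loop
vertex 3.14 -4.43 3.791
vertex 2.967 -3.677 4.12
vertex 3.242 -3.579 1.896
endloop
endfacet
facet normal 0.206 -0.897 -0.392
outer loop
vertex 4.493 -3.363 2.06
vertex 3.14 -4.43 3.791
vertex 3.242 -3.579 1.896
endloop
endfacet
facet normal -0.977 -0.168 -0.128
outer loop
vertex 3.242 -3.579 1.896
vertex 2.967 -3.677 4.12
vertex 3.069 -2.826 2.225
endloop
endfacet
facet normal 0.049 0.409 -0.911
outer loop
vertex 3.069 -2.826 2.225
vertex 4.493 -3.363 2.06
vertex 3.242 -3.579 1.896
endloop
endfacet
facet normal -0.049 -0.409 0.911
outer loop
vertex 3.14 -4.43 3.791
vertex 4.218 -3.461 4.284
vertex 2.967 -3.677 4.12
endloop
endfacet
facet normal 0.206 -0.897 -0.392
outer loop
vertex 4.391 -4.214 3.955
vertex 3.14 -4.43 3.791
vertex 4.493 -3.363 2.06
endloop
endfacet
facet normal -0.049 -0.409 0.911
outer loop
vertex 4.391 -4.214 3.955
vertex 4.218 -3.461 4.284
vertex 3.14 -4.43 3.791
endloop
endfacet
facet normal -0.206 0.897 0.392
outer loop
vertex 2.967 -3.677 4.12
vertex 4.218 -3.461 4.284
vertex 3.069 -2.826 2.225
endloop
endfacet
facet normal 0.049 0.409 -0.911
outer loop
vertex 4.32 -2.61 2.389
vertex 4.493 -3.363 2.06
vertex 3.069 -2.826 2.225
endloop
endfacet
facet normal -0.206 0.897 0.392
outer loop
vertex 3.069 -2.826 2.225
vertex 4.218 -3.461 4.284
vertex 4.32 -2.61 2.389
endloop
endfacet
facet normal 0.977 0.168 0.128
outer loop
vertex 4.32 -2.61 2.389
vertex 4.391 -4.214 3.955
vertex 4.493 -3.363 2.06
endloop
endfacet
facet normal 0.977 0.168 0.128
outer loop
vertex 4.218 -3.461 4.284
vertex 4.391 -4.214 3.955
vertex 4.32 -2.61 2.389
endloop
endfacet

endsolid


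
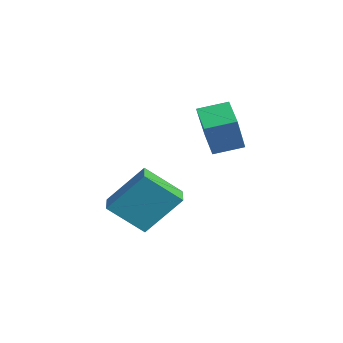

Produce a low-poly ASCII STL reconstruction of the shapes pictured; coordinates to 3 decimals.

solid 
facet normal -0.404 0.319 -0.857
outer loop
vertex -3.216 0.339 -0.091
vertex -2.963 1.462 0.208
vertex -2.113 0.238 -0.648
endloop
endfacet
facet normal -0.213 -0.944 -0.251
outer loop
vertex -1.377 -0.342 0.912
vertex -3.216 0.339 -0.091
vertex -2.113 0.238 -0.648
endloop
endfacet
facet normal -0.405 0.318 -0.857
outer loop
vertex -2.113 0.238 -0.648
vertex -2.963 1.462 0.208
vertex -1.86 1.362 -0.35
endloop
endfacet
facet normal 0.889 -0.081 -0.450
outer loop
vertex -1.86 1.362 -0.35
vertex -1.377 -0.342 0.912
vertex -2.113 0.238 -0.648
endloop
endfacet
facet normal -0.890 0.081 0.450
outer loop
vertex -3.216 0.339 -0.091
vertex -2.227 0.882 1.768
vertex -2.963 1.462 0.208
endloop
endfacet
facet normal -0.213 -0.944 -0.251
outer loop
vertex -2.48 -0.242 1.47
vertex -3.216 0.339 -0.091
vertex -1.377 -0.342 0.912
endloop
endfacet
facet normal -0.890 0.081 0.450
outer loop
vertex -2.48 -0.242 1.47
vertex -2.227 0.882 1.768
vertex -3.216 0.339 -0.091
endloop
endfacet
facet normal 0.213 0.944 0.251
outer loop
vertex -2.963 1.462 0.208
vertex -2.227 0.882 1.768
vertex -1.86 1.362 -0.35
endloop
endfacet
facet normal 0.890 -0.081 -0.450
outer loop
vertex -1.124 0.781 1.211
vertex -1.377 -0.342 0.912
vertex -1.86 1.362 -0.35
endloop
endfacet
facet normal 0.213 0.944 0.251
outer loop
vertex -1.86 1.362 -0.35
vertex -2.227 0.882 1.768
vertex -1.124 0.781 1.211
endloop
endfacet
facet normal 0.405 -0.319 0.857
outer loop
vertex -1.124 0.781 1.211
vertex -2.48 -0.242 1.47
vertex -1.377 -0.342 0.912
endloop
endfacet
facet normal 0.404 -0.318 0.858
outer loop
vertex -2.227 0.882 1.768
vertex -2.48 -0.242 1.47
vertex -1.124 0.781 1.211
endloop
endfacet
facet normal -0.951 0.308 -0.017
outer loop
vertex -3.434 -3.246 -2.927
vertex -3.048 -1.968 -1.385
vertex -3.001 -1.972 -4.092
endloop
endfacet
facet normal -0.190 -0.627 -0.756
outer loop
vertex -2.012 -2.292 -4.075
vertex -3.434 -3.246 -2.927
vertex -3.001 -1.972 -4.092
endloop
endfacet
facet normal -0.951 0.308 -0.017
outer loop
vertex -3.001 -1.972 -4.092
vertex -3.048 -1.968 -1.385
vertex -2.615 -0.694 -2.551
endloop
endfacet
facet normal 0.243 0.716 -0.655
outer loop
vertex -2.615 -0.694 -2.551
vertex -2.012 -2.292 -4.075
vertex -3.001 -1.972 -4.092
endloop
endfacet
facet normal -0.243 -0.716 0.654
outer loop
vertex -3.434 -3.246 -2.927
vertex -2.059 -2.288 -1.368
vertex -3.048 -1.968 -1.385
endloop
endfacet
facet normal -0.189 -0.627 -0.756
outer loop
vertex -2.445 -3.566 -2.909
vertex -3.434 -3.246 -2.927
vertex -2.012 -2.292 -4.075
endloop
endfacet
facet normal -0.243 -0.716 0.655
outer loop
vertex -2.445 -3.566 -2.909
vertex -2.059 -2.288 -1.368
vertex -3.434 -3.246 -2.927
endloop
endfacet
facet normal 0.190 0.627 0.756
outer loop
vertex -3.048 -1.968 -1.385
vertex -2.059 -2.288 -1.368
vertex -2.615 -0.694 -2.551
endloop
endfacet
facet normal 0.244 0.716 -0.654
outer loop
vertex -1.626 -1.014 -2.533
vertex -2.012 -2.292 -4.075
vertex -2.615 -0.694 -2.551
endloop
endfacet
facet normal 0.189 0.627 0.756
outer loop
vertex -2.615 -0.694 -2.551
vertex -2.059 -2.288 -1.368
vertex -1.626 -1.014 -2.533
endloop
endfacet
facet normal 0.951 -0.308 0.017
outer loop
vertex -1.626 -1.014 -2.533
vertex -2.445 -3.566 -2.909
vertex -2.012 -2.292 -4.075
endloop
endfacet
facet normal 0.951 -0.308 0.017
outer loop
vertex -2.059 -2.288 -1.368
vertex -2.445 -3.566 -2.909
vertex -1.626 -1.014 -2.533
endloop
endfacet

endsolid


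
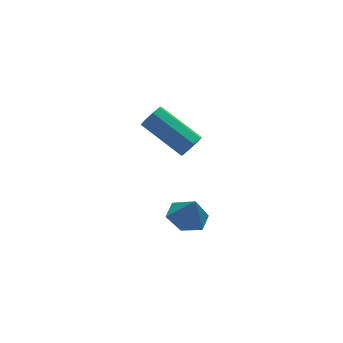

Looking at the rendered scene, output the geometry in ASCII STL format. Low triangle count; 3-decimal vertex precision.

solid 
facet normal -0.182 0.256 -0.949
outer loop
vertex 2.713 3.805 -3.628
vertex 2.136 3.08 -3.713
vertex 1.81 3.903 -3.428
endloop
endfacet
facet normal 0.229 0.669 0.707
outer loop
vertex 2.713 3.805 -3.628
vertex 1.81 3.903 -3.428
vertex 2.364 2.76 -2.527
endloop
endfacet
facet normal -0.181 0.257 -0.949
outer loop
vertex 1.81 3.903 -3.428
vertex 2.136 3.08 -3.713
vertex 1.233 3.178 -3.514
endloop
endfacet
facet normal -0.543 0.341 0.767
outer loop
vertex 1.81 3.903 -3.428
vertex 1.233 3.178 -3.514
vertex 2.364 2.76 -2.527
endloop
endfacet
facet normal -0.181 0.257 -0.949
outer loop
vertex 1.233 3.178 -3.514
vertex 2.136 3.08 -3.713
vertex 1.56 2.356 -3.799
endloop
endfacet
facet normal -0.673 -0.467 0.574
outer loop
vertex 1.233 3.178 -3.514
vertex 1.56 2.356 -3.799
vertex 2.364 2.76 -2.527
endloop
endfacet
facet normal -0.181 0.257 -0.949
outer loop
vertex 1.56 2.356 -3.799
vertex 2.136 3.08 -3.713
vertex 2.463 2.258 -3.998
endloop
endfacet
facet normal -0.032 -0.947 0.321
outer loop
vertex 1.56 2.356 -3.799
vertex 2.463 2.258 -3.998
vertex 2.364 2.76 -2.527
endloop
endfacet
facet normal -0.182 0.257 -0.949
outer loop
vertex 2.463 2.258 -3.998
vertex 2.136 3.08 -3.713
vertex 3.039 2.982 -3.913
endloop
endfacet
facet normal 0.740 -0.620 0.261
outer loop
vertex 2.463 2.258 -3.998
vertex 3.039 2.982 -3.913
vertex 2.364 2.76 -2.527
endloop
endfacet
facet normal -0.182 0.256 -0.949
outer loop
vertex 3.039 2.982 -3.913
vertex 2.136 3.08 -3.713
vertex 2.713 3.805 -3.628
endloop
endfacet
facet normal 0.871 0.188 0.454
outer loop
vertex 3.039 2.982 -3.913
vertex 2.713 3.805 -3.628
vertex 2.364 2.76 -2.527
endloop
endfacet
facet normal 0.501 -0.725 -0.472
outer loop
vertex 2.436 2.514 1.677
vertex 2.125 2.625 1.176
vertex 2.639 2.828 1.41
endloop
endfacet
facet normal 0.744 0.083 0.663
outer loop
vertex 2.436 2.514 1.677
vertex 2.639 2.828 1.41
vertex 1.346 4.083 2.704
endloop
endfacet
facet normal 0.744 0.083 0.663
outer loop
vertex 1.346 4.083 2.704
vertex 2.639 2.828 1.41
vertex 1.548 4.398 2.438
endloop
endfacet
facet normal -0.502 0.723 0.474
outer loop
vertex 1.346 4.083 2.704
vertex 1.548 4.398 2.438
vertex 1.035 4.195 2.204
endloop
endfacet
facet normal 0.502 -0.723 -0.475
outer loop
vertex 2.639 2.828 1.41
vertex 2.125 2.625 1.176
vertex 2.54 3.024 1.007
endloop
endfacet
facet normal 0.837 0.543 0.059
outer loop
vertex 2.639 2.828 1.41
vertex 2.54 3.024 1.007
vertex 1.548 4.398 2.438
endloop
endfacet
facet normal 0.838 0.542 0.060
outer loop
vertex 1.548 4.398 2.438
vertex 2.54 3.024 1.007
vertex 1.45 4.594 2.035
endloop
endfacet
facet normal -0.502 0.723 0.474
outer loop
vertex 1.548 4.398 2.438
vertex 1.45 4.594 2.035
vertex 1.035 4.195 2.204
endloop
endfacet
facet normal 0.502 -0.723 -0.474
outer loop
vertex 2.54 3.024 1.007
vertex 2.125 2.625 1.176
vertex 2.198 2.986 0.703
endloop
endfacet
facet normal 0.440 0.685 -0.580
outer loop
vertex 2.54 3.024 1.007
vertex 2.198 2.986 0.703
vertex 1.45 4.594 2.035
endloop
endfacet
facet normal 0.441 0.685 -0.580
outer loop
vertex 1.45 4.594 2.035
vertex 2.198 2.986 0.703
vertex 1.108 4.556 1.73
endloop
endfacet
facet normal -0.503 0.723 0.473
outer loop
vertex 1.45 4.594 2.035
vertex 1.108 4.556 1.73
vertex 1.035 4.195 2.204
endloop
endfacet
facet normal 0.502 -0.723 -0.474
outer loop
vertex 2.198 2.986 0.703
vertex 2.125 2.625 1.176
vertex 1.814 2.737 0.676
endloop
endfacet
facet normal -0.214 0.426 -0.879
outer loop
vertex 2.198 2.986 0.703
vertex 1.814 2.737 0.676
vertex 1.108 4.556 1.73
endloop
endfacet
facet normal -0.215 0.426 -0.879
outer loop
vertex 1.108 4.556 1.73
vertex 1.814 2.737 0.676
vertex 0.724 4.306 1.703
endloop
endfacet
facet normal -0.504 0.723 0.473
outer loop
vertex 1.108 4.556 1.73
vertex 0.724 4.306 1.703
vertex 1.035 4.195 2.204
endloop
endfacet
facet normal 0.502 -0.723 -0.474
outer loop
vertex 1.814 2.737 0.676
vertex 2.125 2.625 1.176
vertex 1.612 2.422 0.942
endloop
endfacet
facet normal -0.744 -0.083 -0.663
outer loop
vertex 1.814 2.737 0.676
vertex 1.612 2.422 0.942
vertex 0.724 4.306 1.703
endloop
endfacet
facet normal -0.744 -0.083 -0.663
outer loop
vertex 0.724 4.306 1.703
vertex 1.612 2.422 0.942
vertex 0.521 3.992 1.97
endloop
endfacet
facet normal -0.501 0.725 0.472
outer loop
vertex 0.724 4.306 1.703
vertex 0.521 3.992 1.97
vertex 1.035 4.195 2.204
endloop
endfacet
facet normal 0.502 -0.723 -0.474
outer loop
vertex 1.612 2.422 0.942
vertex 2.125 2.625 1.176
vertex 1.71 2.226 1.345
endloop
endfacet
facet normal -0.838 -0.543 -0.060
outer loop
vertex 1.612 2.422 0.942
vertex 1.71 2.226 1.345
vertex 0.521 3.992 1.97
endloop
endfacet
facet normal -0.838 -0.543 -0.058
outer loop
vertex 0.521 3.992 1.97
vertex 1.71 2.226 1.345
vertex 0.62 3.796 2.373
endloop
endfacet
facet normal -0.502 0.723 0.475
outer loop
vertex 0.521 3.992 1.97
vertex 0.62 3.796 2.373
vertex 1.035 4.195 2.204
endloop
endfacet
facet normal 0.503 -0.723 -0.473
outer loop
vertex 1.71 2.226 1.345
vertex 2.125 2.625 1.176
vertex 2.052 2.264 1.65
endloop
endfacet
facet normal -0.441 -0.685 0.580
outer loop
vertex 1.71 2.226 1.345
vertex 2.052 2.264 1.65
vertex 0.62 3.796 2.373
endloop
endfacet
facet normal -0.440 -0.685 0.581
outer loop
vertex 0.62 3.796 2.373
vertex 2.052 2.264 1.65
vertex 0.962 3.834 2.677
endloop
endfacet
facet normal -0.502 0.723 0.474
outer loop
vertex 0.62 3.796 2.373
vertex 0.962 3.834 2.677
vertex 1.035 4.195 2.204
endloop
endfacet
facet normal 0.504 -0.723 -0.473
outer loop
vertex 2.052 2.264 1.65
vertex 2.125 2.625 1.176
vertex 2.436 2.514 1.677
endloop
endfacet
facet normal 0.215 -0.426 0.879
outer loop
vertex 2.052 2.264 1.65
vertex 2.436 2.514 1.677
vertex 0.962 3.834 2.677
endloop
endfacet
facet normal 0.215 -0.426 0.879
outer loop
vertex 0.962 3.834 2.677
vertex 2.436 2.514 1.677
vertex 1.346 4.083 2.704
endloop
endfacet
facet normal -0.502 0.723 0.474
outer loop
vertex 0.962 3.834 2.677
vertex 1.346 4.083 2.704
vertex 1.035 4.195 2.204
endloop
endfacet

endsolid


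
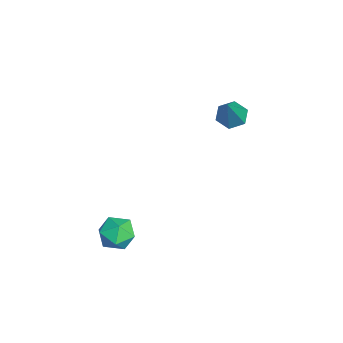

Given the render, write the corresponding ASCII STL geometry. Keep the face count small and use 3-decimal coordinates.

solid 
facet normal -0.723 0.691 0.026
outer loop
vertex 3.497 -2.025 -2.147
vertex 3.066 -2.485 -1.91
vertex 3.434 -2.116 -1.483
endloop
endfacet
facet normal -0.083 0.988 0.128
outer loop
vertex 3.497 -2.025 -2.147
vertex 3.434 -2.116 -1.483
vertex 4.043 -2.03 -1.755
endloop
endfacet
facet normal 0.324 0.838 -0.440
outer loop
vertex 3.497 -2.025 -2.147
vertex 4.043 -2.03 -1.755
vertex 4.053 -2.346 -2.349
endloop
endfacet
facet normal -0.066 0.447 -0.892
outer loop
vertex 3.497 -2.025 -2.147
vertex 4.053 -2.346 -2.349
vertex 3.449 -2.627 -2.445
endloop
endfacet
facet normal -0.713 0.356 -0.605
outer loop
vertex 3.497 -2.025 -2.147
vertex 3.449 -2.627 -2.445
vertex 3.066 -2.485 -1.91
endloop
endfacet
facet normal 0.216 0.682 0.699
outer loop
vertex 4.043 -2.03 -1.755
vertex 3.434 -2.116 -1.483
vertex 3.951 -2.493 -1.275
endloop
endfacet
facet normal -0.821 0.200 0.535
outer loop
vertex 3.434 -2.116 -1.483
vertex 3.066 -2.485 -1.91
vertex 3.347 -2.774 -1.371
endloop
endfacet
facet normal -0.805 -0.343 -0.485
outer loop
vertex 3.066 -2.485 -1.91
vertex 3.449 -2.627 -2.445
vertex 3.357 -3.09 -1.965
endloop
endfacet
facet normal 0.241 -0.194 -0.951
outer loop
vertex 3.449 -2.627 -2.445
vertex 4.053 -2.346 -2.349
vertex 3.966 -3.004 -2.237
endloop
endfacet
facet normal 0.871 0.439 -0.219
outer loop
vertex 4.053 -2.346 -2.349
vertex 4.043 -2.03 -1.755
vertex 4.334 -2.635 -1.81
endloop
endfacet
facet normal 0.066 -0.447 0.892
outer loop
vertex 3.903 -3.095 -1.573
vertex 3.951 -2.493 -1.275
vertex 3.347 -2.774 -1.371
endloop
endfacet
facet normal -0.324 -0.838 0.440
outer loop
vertex 3.903 -3.095 -1.573
vertex 3.347 -2.774 -1.371
vertex 3.357 -3.09 -1.965
endloop
endfacet
facet normal 0.083 -0.988 -0.128
outer loop
vertex 3.903 -3.095 -1.573
vertex 3.357 -3.09 -1.965
vertex 3.966 -3.004 -2.237
endloop
endfacet
facet normal 0.723 -0.691 -0.026
outer loop
vertex 3.903 -3.095 -1.573
vertex 3.966 -3.004 -2.237
vertex 4.334 -2.635 -1.81
endloop
endfacet
facet normal 0.713 -0.356 0.605
outer loop
vertex 3.903 -3.095 -1.573
vertex 4.334 -2.635 -1.81
vertex 3.951 -2.493 -1.275
endloop
endfacet
facet normal -0.241 0.194 0.951
outer loop
vertex 3.347 -2.774 -1.371
vertex 3.951 -2.493 -1.275
vertex 3.434 -2.116 -1.483
endloop
endfacet
facet normal -0.871 -0.439 0.219
outer loop
vertex 3.357 -3.09 -1.965
vertex 3.347 -2.774 -1.371
vertex 3.066 -2.485 -1.91
endloop
endfacet
facet normal -0.216 -0.682 -0.699
outer loop
vertex 3.966 -3.004 -2.237
vertex 3.357 -3.09 -1.965
vertex 3.449 -2.627 -2.445
endloop
endfacet
facet normal 0.821 -0.200 -0.535
outer loop
vertex 4.334 -2.635 -1.81
vertex 3.966 -3.004 -2.237
vertex 4.053 -2.346 -2.349
endloop
endfacet
facet normal 0.805 0.343 0.485
outer loop
vertex 3.951 -2.493 -1.275
vertex 4.334 -2.635 -1.81
vertex 4.043 -2.03 -1.755
endloop
endfacet
facet normal -0.571 0.170 -0.803
outer loop
vertex -0.162 1.931 -0.211
vertex -0.524 1.542 -0.036
vertex -0.588 2.075 0.122
endloop
endfacet
facet normal 0.456 0.865 0.209
outer loop
vertex -0.162 1.931 -0.211
vertex -0.588 2.075 0.122
vertex 0.424 1.258 1.296
endloop
endfacet
facet normal -0.572 0.169 -0.803
outer loop
vertex -0.588 2.075 0.122
vertex -0.524 1.542 -0.036
vertex -0.95 1.686 0.298
endloop
endfacet
facet normal -0.323 0.623 0.712
outer loop
vertex -0.588 2.075 0.122
vertex -0.95 1.686 0.298
vertex 0.424 1.258 1.296
endloop
endfacet
facet normal -0.571 0.172 -0.803
outer loop
vertex -0.95 1.686 0.298
vertex -0.524 1.542 -0.036
vertex -0.887 1.153 0.139
endloop
endfacet
facet normal -0.620 -0.291 0.729
outer loop
vertex -0.95 1.686 0.298
vertex -0.887 1.153 0.139
vertex 0.424 1.258 1.296
endloop
endfacet
facet normal -0.571 0.172 -0.803
outer loop
vertex -0.887 1.153 0.139
vertex -0.524 1.542 -0.036
vertex -0.461 1.009 -0.195
endloop
endfacet
facet normal -0.136 -0.961 0.241
outer loop
vertex -0.887 1.153 0.139
vertex -0.461 1.009 -0.195
vertex 0.424 1.258 1.296
endloop
endfacet
facet normal -0.571 0.172 -0.803
outer loop
vertex -0.461 1.009 -0.195
vertex -0.524 1.542 -0.036
vertex -0.098 1.398 -0.37
endloop
endfacet
facet normal 0.644 -0.719 -0.262
outer loop
vertex -0.461 1.009 -0.195
vertex -0.098 1.398 -0.37
vertex 0.424 1.258 1.296
endloop
endfacet
facet normal -0.572 0.171 -0.803
outer loop
vertex -0.098 1.398 -0.37
vertex -0.524 1.542 -0.036
vertex -0.162 1.931 -0.211
endloop
endfacet
facet normal 0.940 0.196 -0.278
outer loop
vertex -0.098 1.398 -0.37
vertex -0.162 1.931 -0.211
vertex 0.424 1.258 1.296
endloop
endfacet

endsolid


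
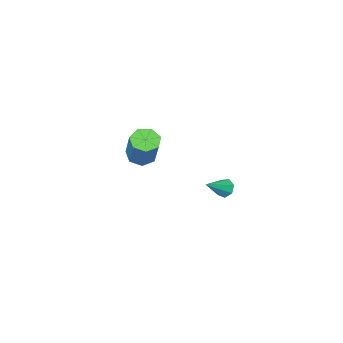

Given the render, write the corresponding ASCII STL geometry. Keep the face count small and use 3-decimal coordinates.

solid 
facet normal -0.234 -0.519 -0.822
outer loop
vertex 2.04 -4.307 -1.681
vertex 1.282 -4.36 -1.432
vertex 1.619 -3.794 -1.885
endloop
endfacet
facet normal 0.760 0.430 -0.488
outer loop
vertex 2.04 -4.307 -1.681
vertex 1.619 -3.794 -1.885
vertex 2.536 -3.207 0.062
endloop
endfacet
facet normal 0.761 0.429 -0.487
outer loop
vertex 2.536 -3.207 0.062
vertex 1.619 -3.794 -1.885
vertex 2.116 -2.694 -0.142
endloop
endfacet
facet normal 0.235 0.519 0.822
outer loop
vertex 2.536 -3.207 0.062
vertex 2.116 -2.694 -0.142
vertex 1.778 -3.26 0.312
endloop
endfacet
facet normal -0.235 -0.518 -0.822
outer loop
vertex 1.619 -3.794 -1.885
vertex 1.282 -4.36 -1.432
vertex 0.944 -3.707 -1.747
endloop
endfacet
facet normal -0.000 0.846 -0.534
outer loop
vertex 1.619 -3.794 -1.885
vertex 0.944 -3.707 -1.747
vertex 2.116 -2.694 -0.142
endloop
endfacet
facet normal -0.000 0.846 -0.534
outer loop
vertex 2.116 -2.694 -0.142
vertex 0.944 -3.707 -1.747
vertex 1.441 -2.607 -0.004
endloop
endfacet
facet normal 0.235 0.519 0.822
outer loop
vertex 2.116 -2.694 -0.142
vertex 1.441 -2.607 -0.004
vertex 1.778 -3.26 0.312
endloop
endfacet
facet normal -0.235 -0.518 -0.822
outer loop
vertex 0.944 -3.707 -1.747
vertex 1.282 -4.36 -1.432
vertex 0.524 -4.112 -1.372
endloop
endfacet
facet normal -0.761 0.625 -0.177
outer loop
vertex 0.944 -3.707 -1.747
vertex 0.524 -4.112 -1.372
vertex 1.441 -2.607 -0.004
endloop
endfacet
facet normal -0.760 0.625 -0.178
outer loop
vertex 1.441 -2.607 -0.004
vertex 0.524 -4.112 -1.372
vertex 1.02 -3.012 0.371
endloop
endfacet
facet normal 0.234 0.519 0.822
outer loop
vertex 1.441 -2.607 -0.004
vertex 1.02 -3.012 0.371
vertex 1.778 -3.26 0.312
endloop
endfacet
facet normal -0.235 -0.518 -0.823
outer loop
vertex 0.524 -4.112 -1.372
vertex 1.282 -4.36 -1.432
vertex 0.674 -4.704 -1.042
endloop
endfacet
facet normal -0.948 -0.066 0.312
outer loop
vertex 0.524 -4.112 -1.372
vertex 0.674 -4.704 -1.042
vertex 1.02 -3.012 0.371
endloop
endfacet
facet normal -0.948 -0.066 0.311
outer loop
vertex 1.02 -3.012 0.371
vertex 0.674 -4.704 -1.042
vertex 1.17 -3.604 0.702
endloop
endfacet
facet normal 0.234 0.519 0.822
outer loop
vertex 1.02 -3.012 0.371
vertex 1.17 -3.604 0.702
vertex 1.778 -3.26 0.312
endloop
endfacet
facet normal -0.234 -0.519 -0.822
outer loop
vertex 0.674 -4.704 -1.042
vertex 1.282 -4.36 -1.432
vertex 1.282 -5.037 -1.005
endloop
endfacet
facet normal -0.422 -0.708 0.566
outer loop
vertex 0.674 -4.704 -1.042
vertex 1.282 -5.037 -1.005
vertex 1.17 -3.604 0.702
endloop
endfacet
facet normal -0.421 -0.708 0.567
outer loop
vertex 1.17 -3.604 0.702
vertex 1.282 -5.037 -1.005
vertex 1.778 -3.937 0.738
endloop
endfacet
facet normal 0.235 0.518 0.823
outer loop
vertex 1.17 -3.604 0.702
vertex 1.778 -3.937 0.738
vertex 1.778 -3.26 0.312
endloop
endfacet
facet normal -0.233 -0.519 -0.823
outer loop
vertex 1.282 -5.037 -1.005
vertex 1.282 -4.36 -1.432
vertex 1.89 -4.86 -1.289
endloop
endfacet
facet normal 0.422 -0.816 0.395
outer loop
vertex 1.282 -5.037 -1.005
vertex 1.89 -4.86 -1.289
vertex 1.778 -3.937 0.738
endloop
endfacet
facet normal 0.422 -0.816 0.395
outer loop
vertex 1.778 -3.937 0.738
vertex 1.89 -4.86 -1.289
vertex 2.386 -3.76 0.454
endloop
endfacet
facet normal 0.234 0.518 0.823
outer loop
vertex 1.778 -3.937 0.738
vertex 2.386 -3.76 0.454
vertex 1.778 -3.26 0.312
endloop
endfacet
facet normal -0.234 -0.519 -0.822
outer loop
vertex 1.89 -4.86 -1.289
vertex 1.282 -4.36 -1.432
vertex 2.04 -4.307 -1.681
endloop
endfacet
facet normal 0.948 -0.310 -0.074
outer loop
vertex 1.89 -4.86 -1.289
vertex 2.04 -4.307 -1.681
vertex 2.386 -3.76 0.454
endloop
endfacet
facet normal 0.948 -0.310 -0.074
outer loop
vertex 2.386 -3.76 0.454
vertex 2.04 -4.307 -1.681
vertex 2.536 -3.207 0.062
endloop
endfacet
facet normal 0.235 0.519 0.822
outer loop
vertex 2.386 -3.76 0.454
vertex 2.536 -3.207 0.062
vertex 1.778 -3.26 0.312
endloop
endfacet
facet normal -0.853 -0.049 -0.519
outer loop
vertex 1.459 2.305 -0.834
vertex 1.176 2.487 -0.386
vertex 1.409 2.787 -0.797
endloop
endfacet
facet normal 0.775 0.128 -0.619
outer loop
vertex 1.459 2.305 -0.834
vertex 1.409 2.787 -0.797
vertex 2.344 2.553 0.326
endloop
endfacet
facet normal -0.853 -0.049 -0.519
outer loop
vertex 1.409 2.787 -0.797
vertex 1.176 2.487 -0.386
vertex 1.183 3.043 -0.45
endloop
endfacet
facet normal 0.519 0.814 -0.262
outer loop
vertex 1.409 2.787 -0.797
vertex 1.183 3.043 -0.45
vertex 2.344 2.553 0.326
endloop
endfacet
facet normal -0.853 -0.049 -0.519
outer loop
vertex 1.183 3.043 -0.45
vertex 1.176 2.487 -0.386
vertex 0.952 2.88 -0.055
endloop
endfacet
facet normal 0.095 0.900 0.427
outer loop
vertex 1.183 3.043 -0.45
vertex 0.952 2.88 -0.055
vertex 2.344 2.553 0.326
endloop
endfacet
facet normal -0.853 -0.048 -0.520
outer loop
vertex 0.952 2.88 -0.055
vertex 1.176 2.487 -0.386
vertex 0.889 2.421 0.091
endloop
endfacet
facet normal -0.179 0.320 0.930
outer loop
vertex 0.952 2.88 -0.055
vertex 0.889 2.421 0.091
vertex 2.344 2.553 0.326
endloop
endfacet
facet normal -0.853 -0.048 -0.520
outer loop
vertex 0.889 2.421 0.091
vertex 1.176 2.487 -0.386
vertex 1.042 2.011 -0.122
endloop
endfacet
facet normal -0.096 -0.487 0.868
outer loop
vertex 0.889 2.421 0.091
vertex 1.042 2.011 -0.122
vertex 2.344 2.553 0.326
endloop
endfacet
facet normal -0.853 -0.048 -0.519
outer loop
vertex 1.042 2.011 -0.122
vertex 1.176 2.487 -0.386
vertex 1.295 1.96 -0.533
endloop
endfacet
facet normal 0.282 -0.915 0.287
outer loop
vertex 1.042 2.011 -0.122
vertex 1.295 1.96 -0.533
vertex 2.344 2.553 0.326
endloop
endfacet
facet normal -0.853 -0.048 -0.520
outer loop
vertex 1.295 1.96 -0.533
vertex 1.176 2.487 -0.386
vertex 1.459 2.305 -0.834
endloop
endfacet
facet normal 0.669 -0.643 -0.373
outer loop
vertex 1.295 1.96 -0.533
vertex 1.459 2.305 -0.834
vertex 2.344 2.553 0.326
endloop
endfacet

endsolid


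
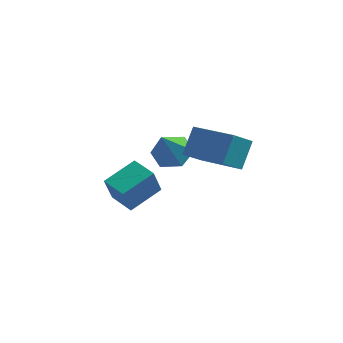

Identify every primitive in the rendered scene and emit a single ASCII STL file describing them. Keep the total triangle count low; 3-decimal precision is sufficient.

solid 
facet normal -0.759 0.648 0.067
outer loop
vertex -2.209 3.3 -3.408
vertex -1.179 4.45 -2.853
vertex -1.975 3.706 -4.685
endloop
endfacet
facet normal -0.627 -0.701 -0.338
outer loop
vertex -1.041 2.91 -4.767
vertex -2.209 3.3 -3.408
vertex -1.975 3.706 -4.685
endloop
endfacet
facet normal -0.759 0.648 0.067
outer loop
vertex -1.975 3.706 -4.685
vertex -1.179 4.45 -2.853
vertex -0.945 4.856 -4.13
endloop
endfacet
facet normal 0.172 0.299 -0.939
outer loop
vertex -0.945 4.856 -4.13
vertex -1.041 2.91 -4.767
vertex -1.975 3.706 -4.685
endloop
endfacet
facet normal -0.172 -0.299 0.939
outer loop
vertex -2.209 3.3 -3.408
vertex -0.245 3.654 -2.935
vertex -1.179 4.45 -2.853
endloop
endfacet
facet normal -0.627 -0.701 -0.338
outer loop
vertex -1.275 2.504 -3.49
vertex -2.209 3.3 -3.408
vertex -1.041 2.91 -4.767
endloop
endfacet
facet normal -0.172 -0.299 0.939
outer loop
vertex -1.275 2.504 -3.49
vertex -0.245 3.654 -2.935
vertex -2.209 3.3 -3.408
endloop
endfacet
facet normal 0.627 0.701 0.338
outer loop
vertex -1.179 4.45 -2.853
vertex -0.245 3.654 -2.935
vertex -0.945 4.856 -4.13
endloop
endfacet
facet normal 0.172 0.299 -0.939
outer loop
vertex -0.011 4.06 -4.212
vertex -1.041 2.91 -4.767
vertex -0.945 4.856 -4.13
endloop
endfacet
facet normal 0.627 0.701 0.338
outer loop
vertex -0.945 4.856 -4.13
vertex -0.245 3.654 -2.935
vertex -0.011 4.06 -4.212
endloop
endfacet
facet normal 0.759 -0.648 -0.067
outer loop
vertex -0.011 4.06 -4.212
vertex -1.275 2.504 -3.49
vertex -1.041 2.91 -4.767
endloop
endfacet
facet normal 0.759 -0.648 -0.067
outer loop
vertex -0.245 3.654 -2.935
vertex -1.275 2.504 -3.49
vertex -0.011 4.06 -4.212
endloop
endfacet
facet normal -0.819 0.524 -0.233
outer loop
vertex 1.641 1.919 1.298
vertex 2.266 2.574 0.574
vertex 1.373 1.046 0.277
endloop
endfacet
facet normal -0.539 -0.565 0.625
outer loop
vertex 3.094 -0.054 0.766
vertex 1.641 1.919 1.298
vertex 1.373 1.046 0.277
endloop
endfacet
facet normal -0.819 0.524 -0.233
outer loop
vertex 1.373 1.046 0.277
vertex 2.266 2.574 0.574
vertex 1.999 1.702 -0.447
endloop
endfacet
facet normal -0.195 -0.637 -0.746
outer loop
vertex 1.999 1.702 -0.447
vertex 3.094 -0.054 0.766
vertex 1.373 1.046 0.277
endloop
endfacet
facet normal 0.196 0.637 0.745
outer loop
vertex 1.641 1.919 1.298
vertex 3.987 1.474 1.063
vertex 2.266 2.574 0.574
endloop
endfacet
facet normal -0.539 -0.565 0.624
outer loop
vertex 3.361 0.818 1.787
vertex 1.641 1.919 1.298
vertex 3.094 -0.054 0.766
endloop
endfacet
facet normal 0.195 0.637 0.746
outer loop
vertex 3.361 0.818 1.787
vertex 3.987 1.474 1.063
vertex 1.641 1.919 1.298
endloop
endfacet
facet normal 0.539 0.566 -0.624
outer loop
vertex 2.266 2.574 0.574
vertex 3.987 1.474 1.063
vertex 1.999 1.702 -0.447
endloop
endfacet
facet normal -0.196 -0.637 -0.745
outer loop
vertex 3.719 0.601 0.042
vertex 3.094 -0.054 0.766
vertex 1.999 1.702 -0.447
endloop
endfacet
facet normal 0.539 0.565 -0.625
outer loop
vertex 1.999 1.702 -0.447
vertex 3.987 1.474 1.063
vertex 3.719 0.601 0.042
endloop
endfacet
facet normal 0.819 -0.524 0.233
outer loop
vertex 3.719 0.601 0.042
vertex 3.361 0.818 1.787
vertex 3.094 -0.054 0.766
endloop
endfacet
facet normal 0.819 -0.524 0.233
outer loop
vertex 3.987 1.474 1.063
vertex 3.361 0.818 1.787
vertex 3.719 0.601 0.042
endloop
endfacet
facet normal 0.163 0.509 -0.845
outer loop
vertex 1.247 1.709 -0.89
vertex 0.748 2.368 -0.589
vertex 1.612 2.362 -0.426
endloop
endfacet
facet normal 0.748 -0.608 0.267
outer loop
vertex 1.247 1.709 -0.89
vertex 1.612 2.362 -0.426
vertex 0.472 1.512 0.829
endloop
endfacet
facet normal 0.163 0.509 -0.845
outer loop
vertex 1.612 2.362 -0.426
vertex 0.748 2.368 -0.589
vertex 1.113 3.021 -0.125
endloop
endfacet
facet normal 0.667 0.174 0.724
outer loop
vertex 1.612 2.362 -0.426
vertex 1.113 3.021 -0.125
vertex 0.472 1.512 0.829
endloop
endfacet
facet normal 0.163 0.509 -0.845
outer loop
vertex 1.113 3.021 -0.125
vertex 0.748 2.368 -0.589
vertex 0.248 3.027 -0.288
endloop
endfacet
facet normal -0.148 0.573 0.806
outer loop
vertex 1.113 3.021 -0.125
vertex 0.248 3.027 -0.288
vertex 0.472 1.512 0.829
endloop
endfacet
facet normal 0.164 0.510 -0.844
outer loop
vertex 0.248 3.027 -0.288
vertex 0.748 2.368 -0.589
vertex -0.117 2.375 -0.753
endloop
endfacet
facet normal -0.883 0.187 0.431
outer loop
vertex 0.248 3.027 -0.288
vertex -0.117 2.375 -0.753
vertex 0.472 1.512 0.829
endloop
endfacet
facet normal 0.164 0.510 -0.844
outer loop
vertex -0.117 2.375 -0.753
vertex 0.748 2.368 -0.589
vertex 0.383 1.716 -1.054
endloop
endfacet
facet normal -0.802 -0.596 -0.027
outer loop
vertex -0.117 2.375 -0.753
vertex 0.383 1.716 -1.054
vertex 0.472 1.512 0.829
endloop
endfacet
facet normal 0.164 0.510 -0.844
outer loop
vertex 0.383 1.716 -1.054
vertex 0.748 2.368 -0.589
vertex 1.247 1.709 -0.89
endloop
endfacet
facet normal 0.013 -0.994 -0.108
outer loop
vertex 0.383 1.716 -1.054
vertex 1.247 1.709 -0.89
vertex 0.472 1.512 0.829
endloop
endfacet

endsolid
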